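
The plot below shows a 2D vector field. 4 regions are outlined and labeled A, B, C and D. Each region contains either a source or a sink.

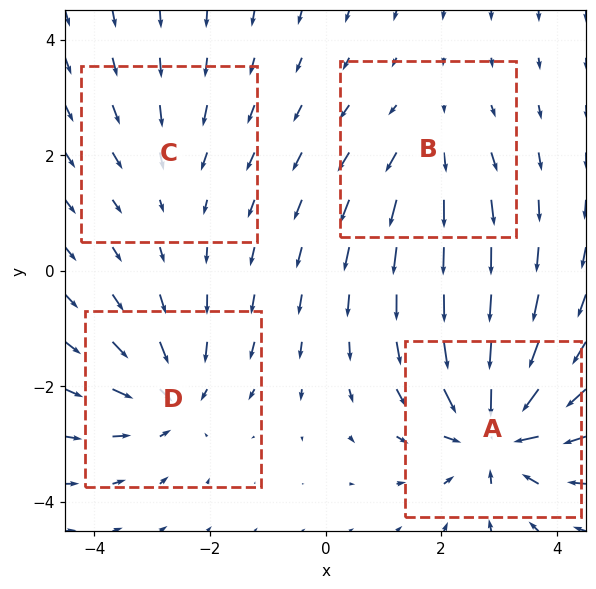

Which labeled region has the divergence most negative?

Divergence at each region's feature centre — A: about -8, B: about +3, C: about -2, D: about -5. Region A is most negative.

A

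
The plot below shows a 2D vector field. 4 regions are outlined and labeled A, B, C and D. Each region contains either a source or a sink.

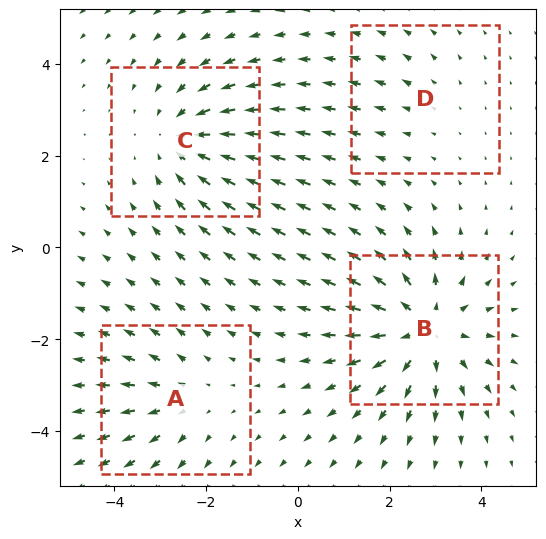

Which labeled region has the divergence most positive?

Divergence at each region's feature centre — A: about +3, B: about +6, C: about -4, D: about +2. Region B is most positive.

B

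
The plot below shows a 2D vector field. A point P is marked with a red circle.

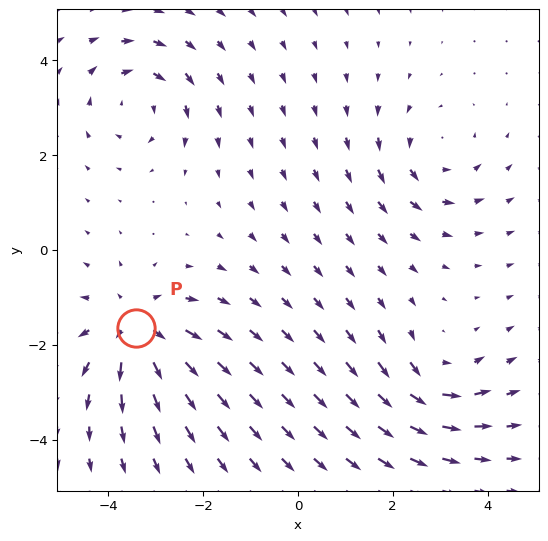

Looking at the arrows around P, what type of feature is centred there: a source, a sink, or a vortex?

source

At P (-3.4, -1.7) the arrows spread outward. Divergence about +4, curl ≈0 — positive divergence with near-zero curl is a source.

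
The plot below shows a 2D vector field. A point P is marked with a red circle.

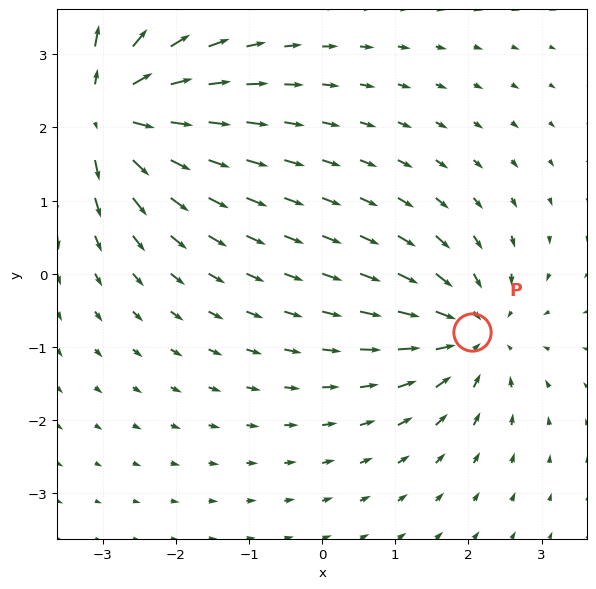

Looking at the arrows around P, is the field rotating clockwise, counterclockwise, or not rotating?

Near P at (2.0, -0.8) the arrows show no circulation. The curl there is ≈0.

not rotating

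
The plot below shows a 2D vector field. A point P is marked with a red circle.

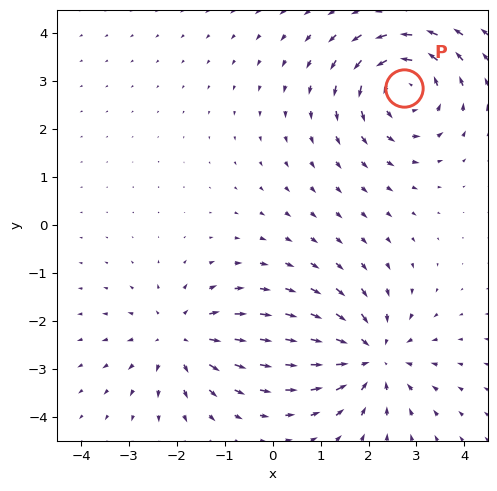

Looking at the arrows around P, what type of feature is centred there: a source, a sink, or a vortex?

vortex

At P (2.7, 2.9) the arrows circulate counterclockwise. Divergence ≈0, curl about +4 — near-zero divergence with nonzero curl is a vortex.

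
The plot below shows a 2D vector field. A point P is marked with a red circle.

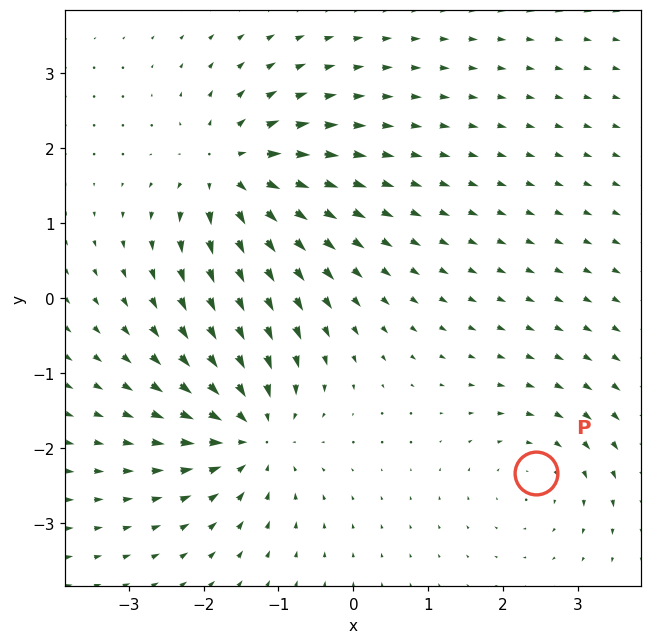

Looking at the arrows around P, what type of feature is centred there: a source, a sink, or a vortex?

At P (2.4, -2.3) the arrows circulate clockwise. Divergence ≈0, curl about -3 — near-zero divergence with nonzero curl is a vortex.

vortex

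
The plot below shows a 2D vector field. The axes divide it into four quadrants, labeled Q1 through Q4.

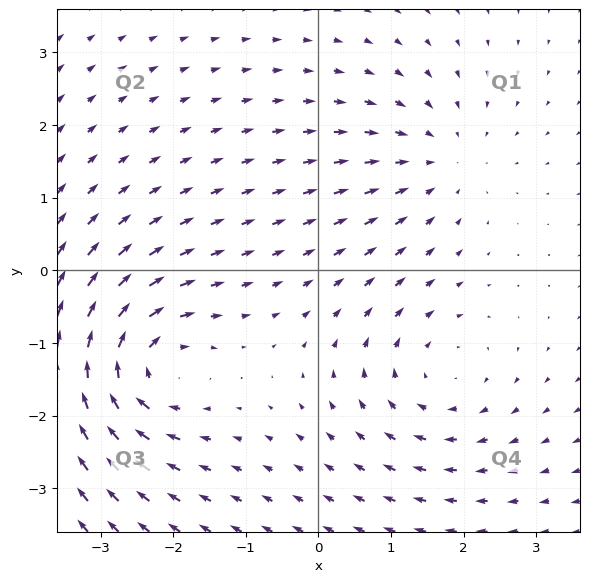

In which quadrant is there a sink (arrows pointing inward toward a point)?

Q1

The sink sits at approximately (1.7, 1.5), which lies in quadrant Q1. The divergence there is about -3, negative as expected for a sink.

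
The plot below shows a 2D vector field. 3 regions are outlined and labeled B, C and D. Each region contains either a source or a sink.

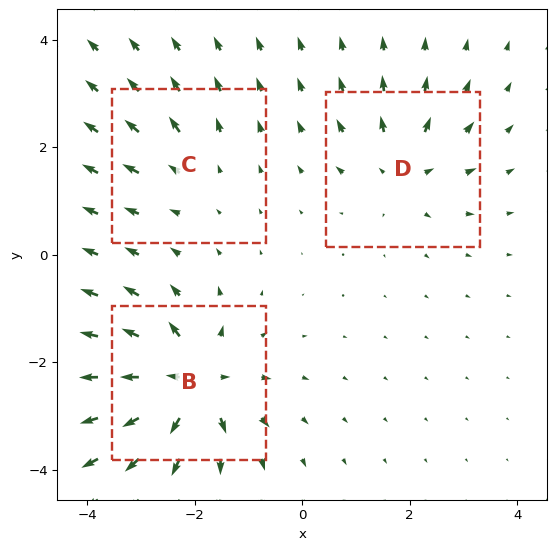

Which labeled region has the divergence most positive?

Divergence at each region's feature centre — B: about +6, C: about +2, D: about +4. Region B is most positive.

B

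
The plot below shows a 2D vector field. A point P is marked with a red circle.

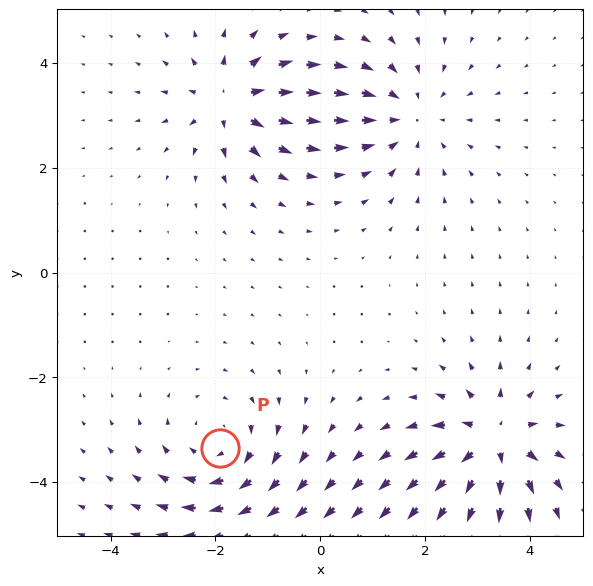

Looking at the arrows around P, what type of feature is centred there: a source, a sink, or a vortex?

vortex

At P (-1.9, -3.4) the arrows circulate clockwise. Divergence ≈0, curl about -4 — near-zero divergence with nonzero curl is a vortex.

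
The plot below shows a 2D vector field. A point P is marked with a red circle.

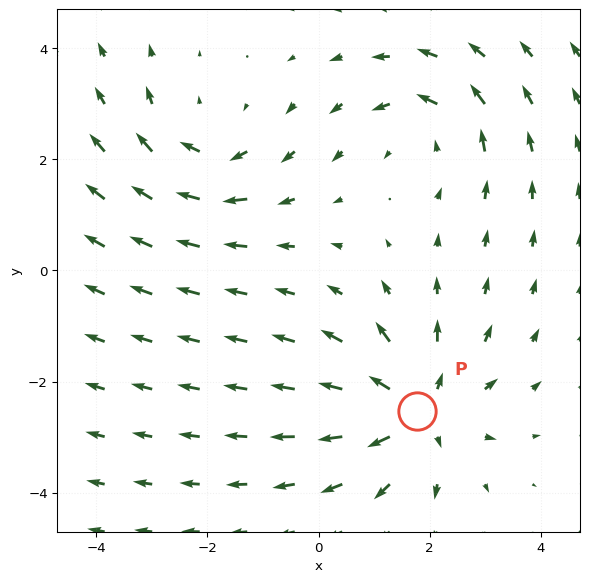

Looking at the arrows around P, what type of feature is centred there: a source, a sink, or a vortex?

At P (1.8, -2.5) the arrows spread outward. Divergence about +5, curl ≈0 — positive divergence with near-zero curl is a source.

source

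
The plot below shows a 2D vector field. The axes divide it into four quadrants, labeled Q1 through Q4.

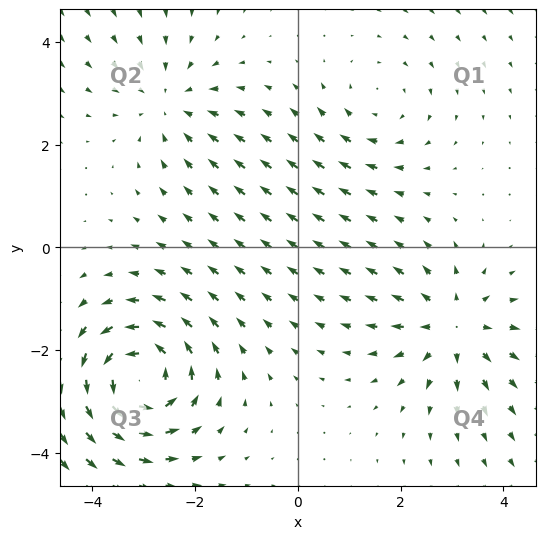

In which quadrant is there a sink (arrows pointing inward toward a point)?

Q2

The sink sits at approximately (-2.5, 2.8), which lies in quadrant Q2. The divergence there is about -3, negative as expected for a sink.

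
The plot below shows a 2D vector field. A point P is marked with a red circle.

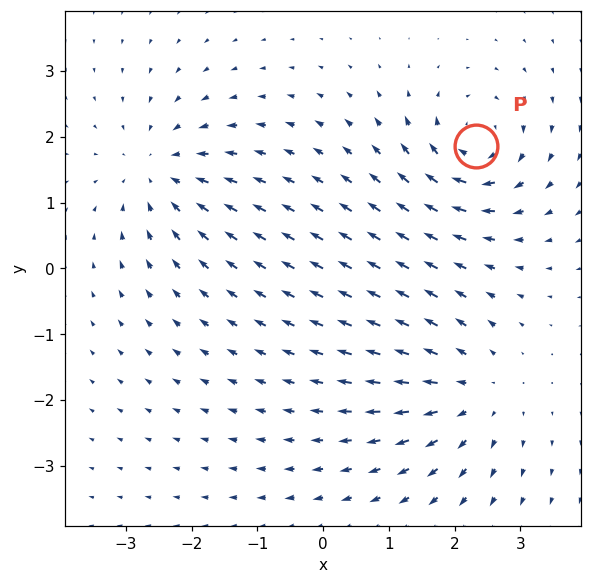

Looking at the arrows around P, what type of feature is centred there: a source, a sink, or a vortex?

At P (2.3, 1.9) the arrows circulate clockwise. Divergence ≈0, curl about -4 — near-zero divergence with nonzero curl is a vortex.

vortex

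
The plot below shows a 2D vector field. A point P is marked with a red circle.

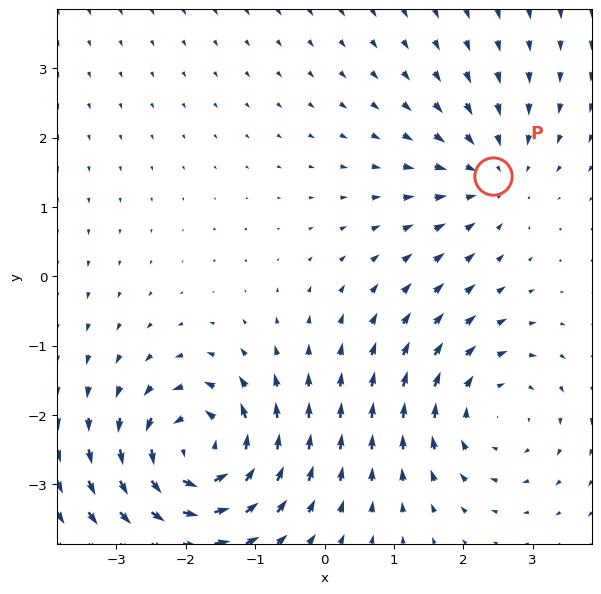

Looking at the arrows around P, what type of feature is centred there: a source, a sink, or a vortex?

sink

At P (2.4, 1.4) the arrows converge inward. Divergence about -3, curl ≈0 — negative divergence with near-zero curl is a sink.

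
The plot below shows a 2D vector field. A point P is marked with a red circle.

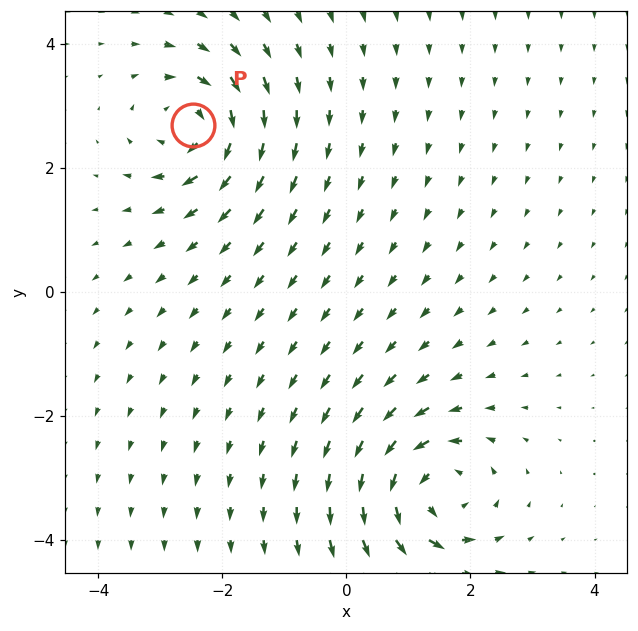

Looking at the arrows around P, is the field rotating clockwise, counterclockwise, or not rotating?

clockwise

Near P at (-2.5, 2.7) the arrows circulate clockwise. The curl (z-component) there is about -5; negative curl means clockwise rotation.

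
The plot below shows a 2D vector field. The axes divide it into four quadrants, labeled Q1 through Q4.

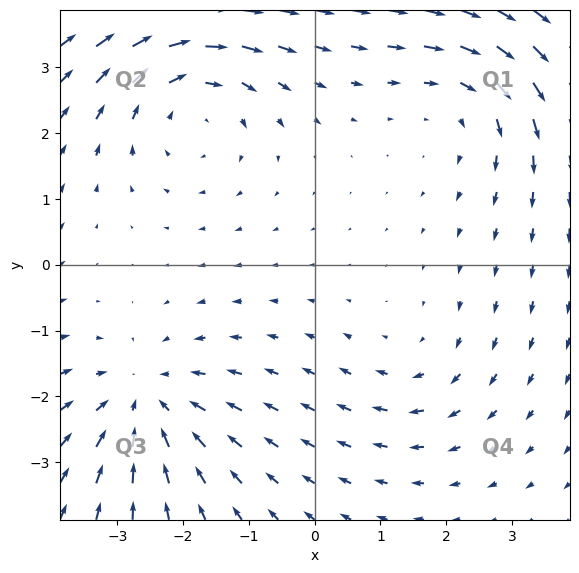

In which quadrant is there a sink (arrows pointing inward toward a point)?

The sink sits at approximately (-2.6, -2.1), which lies in quadrant Q3. The divergence there is about -4, negative as expected for a sink.

Q3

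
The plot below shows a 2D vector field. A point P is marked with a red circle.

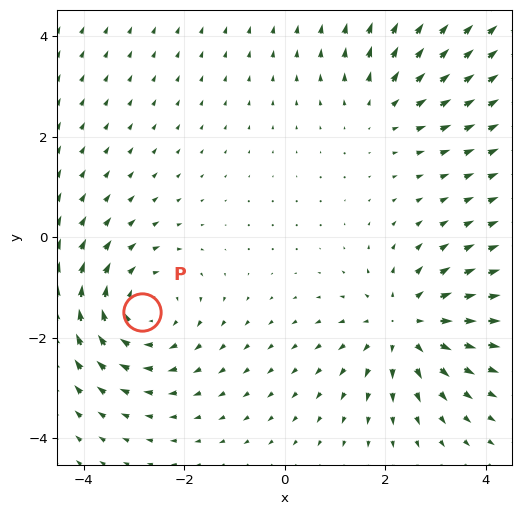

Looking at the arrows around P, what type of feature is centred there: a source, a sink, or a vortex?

vortex

At P (-2.8, -1.5) the arrows circulate clockwise. Divergence ≈0, curl about -3 — near-zero divergence with nonzero curl is a vortex.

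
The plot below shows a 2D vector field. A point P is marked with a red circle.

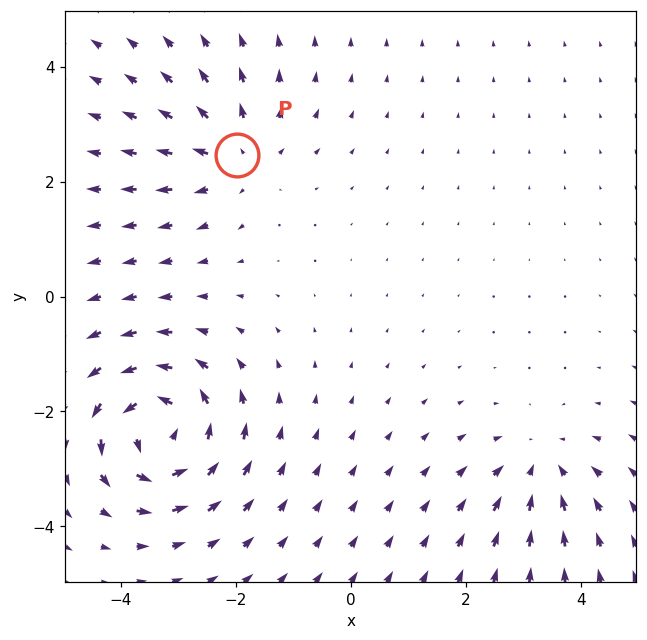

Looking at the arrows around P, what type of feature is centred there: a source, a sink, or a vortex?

source

At P (-2.0, 2.5) the arrows spread outward. Divergence about +3, curl ≈0 — positive divergence with near-zero curl is a source.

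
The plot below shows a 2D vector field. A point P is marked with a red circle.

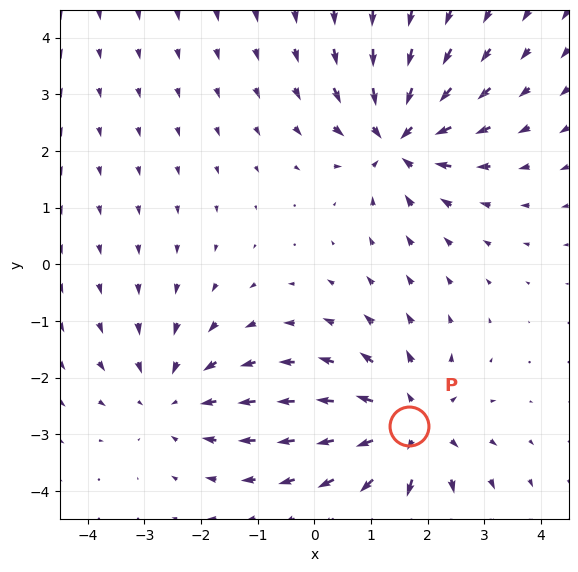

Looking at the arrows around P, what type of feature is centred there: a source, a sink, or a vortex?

source

At P (1.7, -2.9) the arrows spread outward. Divergence about +3, curl ≈0 — positive divergence with near-zero curl is a source.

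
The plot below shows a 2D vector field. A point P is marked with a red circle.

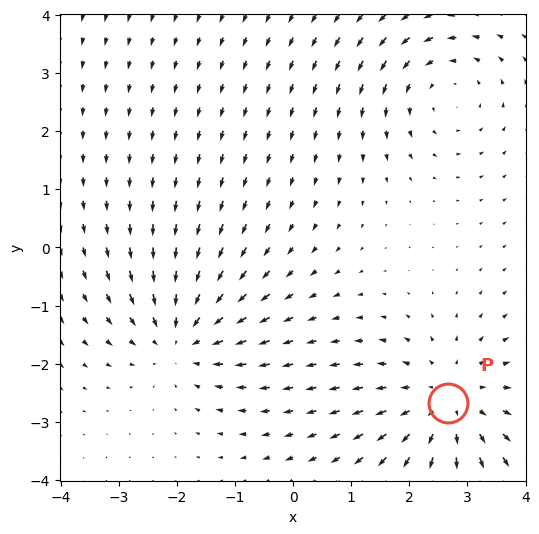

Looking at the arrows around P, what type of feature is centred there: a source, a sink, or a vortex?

source

At P (2.7, -2.7) the arrows spread outward. Divergence about +4, curl ≈0 — positive divergence with near-zero curl is a source.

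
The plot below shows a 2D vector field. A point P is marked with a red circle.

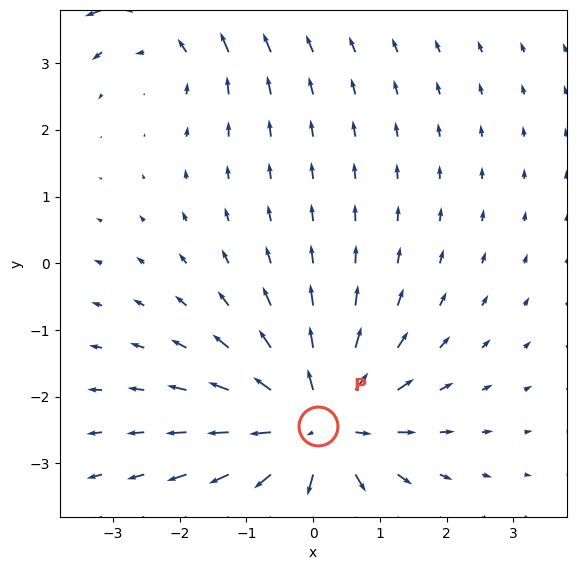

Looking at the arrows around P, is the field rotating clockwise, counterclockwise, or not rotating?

not rotating

Near P at (0.1, -2.4) the arrows show no circulation. The curl there is ≈0.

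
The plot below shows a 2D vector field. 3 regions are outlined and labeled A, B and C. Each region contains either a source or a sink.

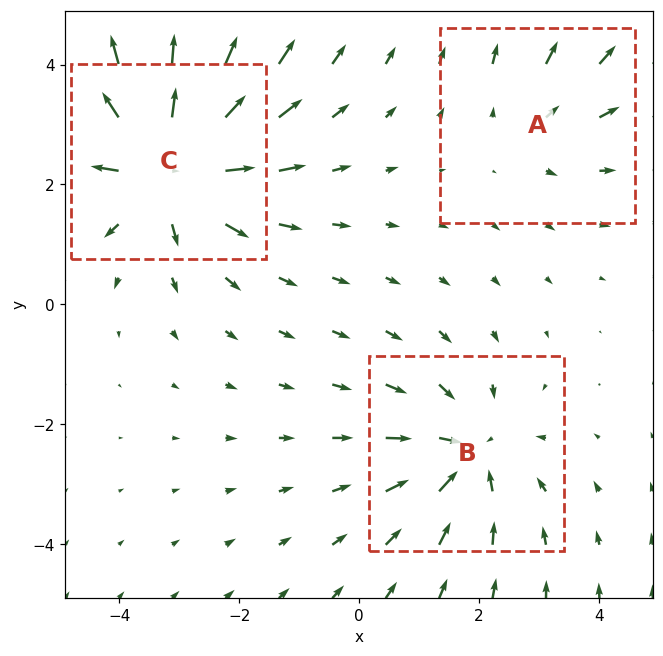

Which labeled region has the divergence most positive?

Divergence at each region's feature centre — A: about +2, B: about -3, C: about +5. Region C is most positive.

C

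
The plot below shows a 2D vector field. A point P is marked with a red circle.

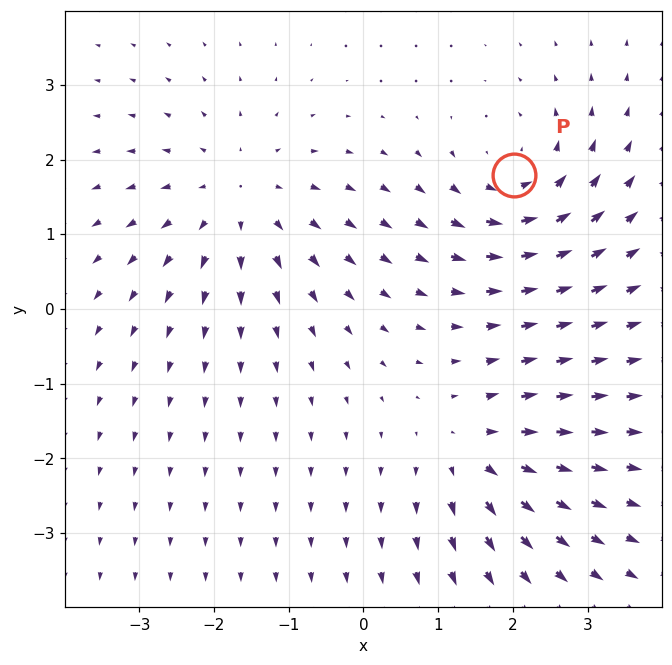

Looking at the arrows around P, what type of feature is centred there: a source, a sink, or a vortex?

vortex

At P (2.0, 1.8) the arrows circulate counterclockwise. Divergence ≈0, curl about +4 — near-zero divergence with nonzero curl is a vortex.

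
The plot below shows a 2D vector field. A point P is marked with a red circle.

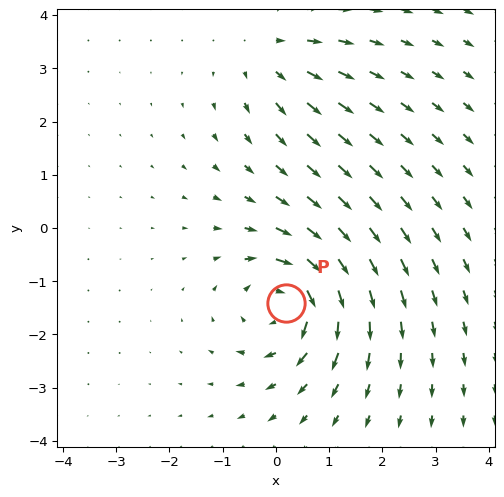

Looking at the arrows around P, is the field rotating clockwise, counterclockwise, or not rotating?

Near P at (0.2, -1.4) the arrows circulate clockwise. The curl (z-component) there is about -6; negative curl means clockwise rotation.

clockwise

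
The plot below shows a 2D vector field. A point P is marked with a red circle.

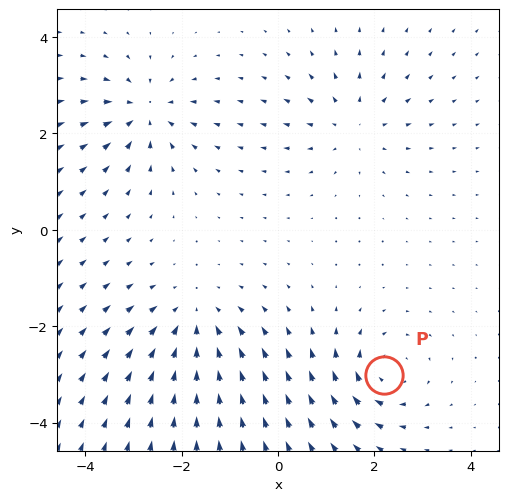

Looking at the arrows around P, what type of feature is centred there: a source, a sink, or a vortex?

vortex

At P (2.2, -3.0) the arrows circulate clockwise. Divergence ≈0, curl about -5 — near-zero divergence with nonzero curl is a vortex.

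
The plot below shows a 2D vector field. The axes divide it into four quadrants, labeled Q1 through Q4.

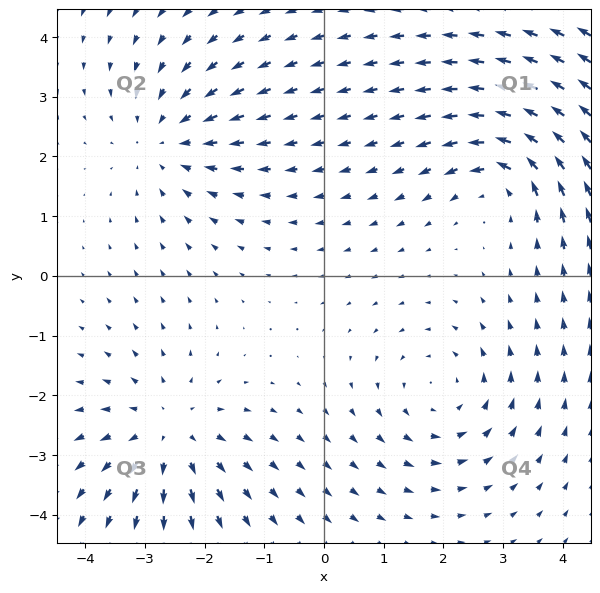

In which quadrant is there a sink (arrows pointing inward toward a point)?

The sink sits at approximately (-2.6, 2.3), which lies in quadrant Q2. The divergence there is about -4, negative as expected for a sink.

Q2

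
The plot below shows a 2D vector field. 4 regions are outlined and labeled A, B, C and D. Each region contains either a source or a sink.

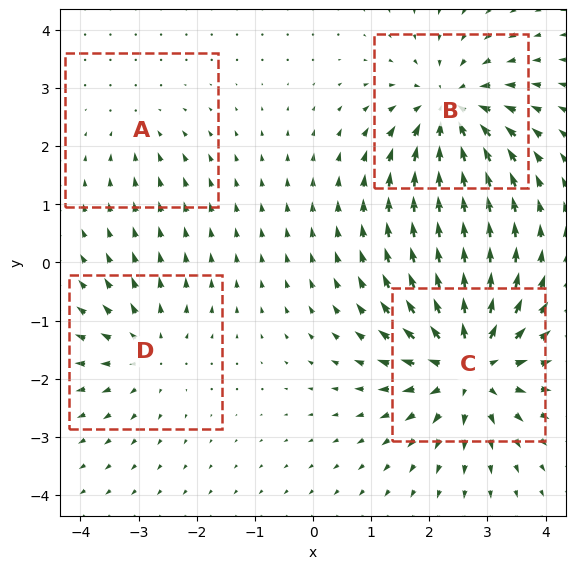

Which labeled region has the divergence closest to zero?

Divergence at each region's feature centre — A: about -2, B: about -6, C: about +7, D: about +4. Region A is closest to zero.

A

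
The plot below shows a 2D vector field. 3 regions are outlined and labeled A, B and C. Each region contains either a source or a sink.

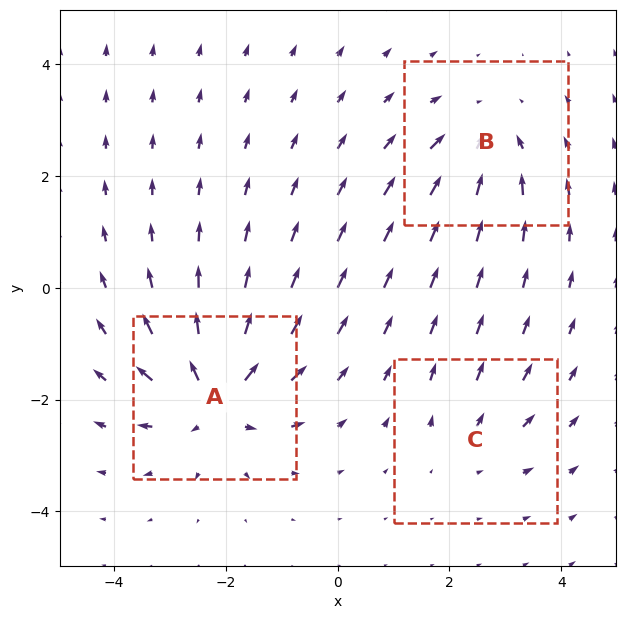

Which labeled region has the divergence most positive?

Divergence at each region's feature centre — A: about +6, B: about -4, C: about +2. Region A is most positive.

A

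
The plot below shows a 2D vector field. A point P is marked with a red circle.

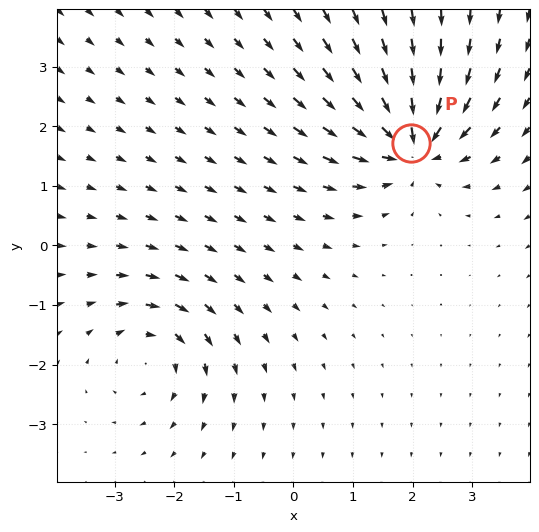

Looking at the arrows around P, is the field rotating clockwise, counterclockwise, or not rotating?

Near P at (2.0, 1.7) the arrows show no circulation. The curl there is ≈0.

not rotating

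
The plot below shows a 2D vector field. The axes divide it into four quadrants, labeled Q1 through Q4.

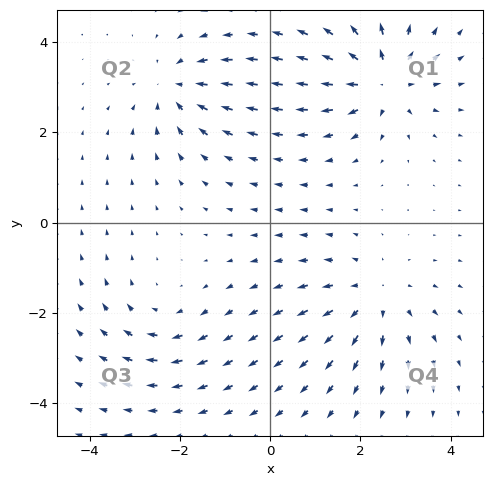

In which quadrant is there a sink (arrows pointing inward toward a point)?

The sink sits at approximately (-2.1, 3.0), which lies in quadrant Q2. The divergence there is about -4, negative as expected for a sink.

Q2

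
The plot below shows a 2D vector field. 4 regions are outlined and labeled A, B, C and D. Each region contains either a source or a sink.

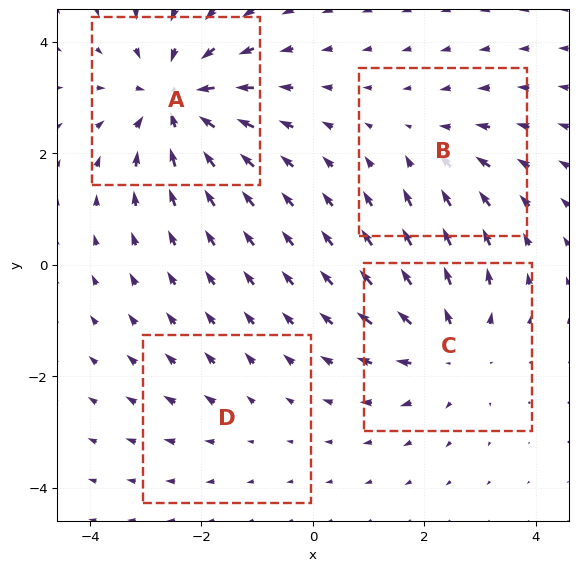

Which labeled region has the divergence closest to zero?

Divergence at each region's feature centre — A: about -6, B: about -3, C: about +5, D: about +2. Region D is closest to zero.

D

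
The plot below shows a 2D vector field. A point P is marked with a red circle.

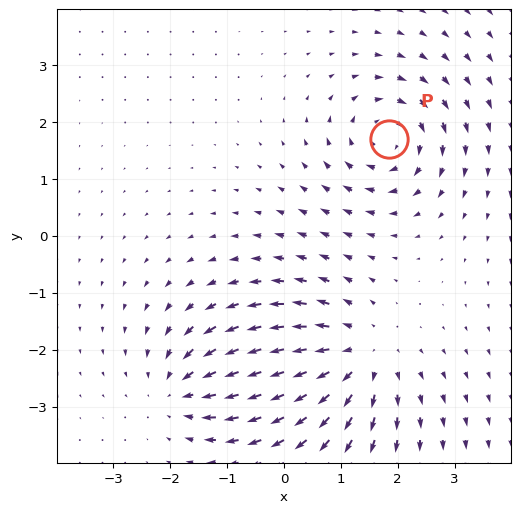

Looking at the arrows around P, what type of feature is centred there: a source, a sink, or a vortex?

At P (1.8, 1.7) the arrows circulate clockwise. Divergence ≈0, curl about -5 — near-zero divergence with nonzero curl is a vortex.

vortex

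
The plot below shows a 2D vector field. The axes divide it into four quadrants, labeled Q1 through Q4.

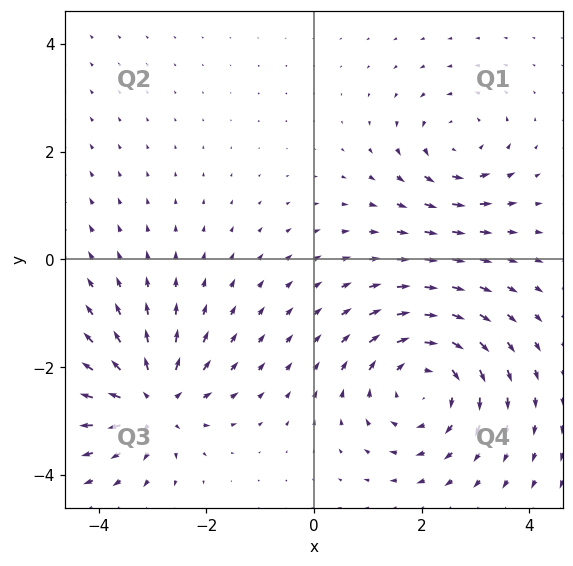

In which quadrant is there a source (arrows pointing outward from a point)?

The source sits at approximately (-3.0, -2.6), which lies in quadrant Q3. The divergence there is about +5, positive as expected for a source.

Q3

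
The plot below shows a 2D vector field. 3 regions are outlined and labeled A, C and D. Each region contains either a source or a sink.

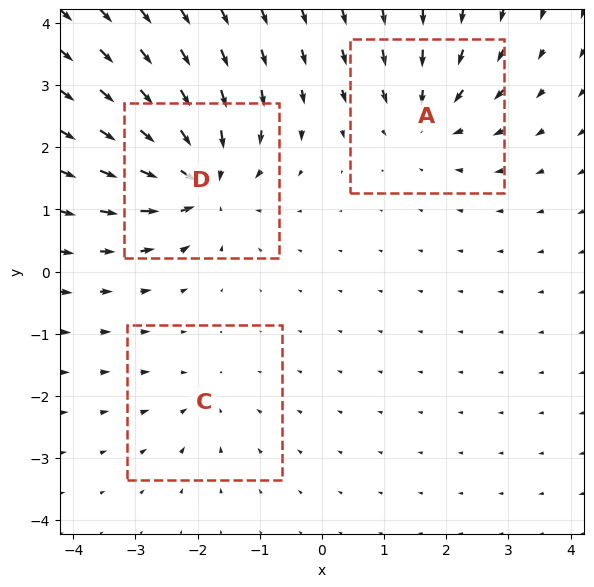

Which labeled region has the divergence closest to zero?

C

Divergence at each region's feature centre — A: about -4, C: about -2, D: about -6. Region C is closest to zero.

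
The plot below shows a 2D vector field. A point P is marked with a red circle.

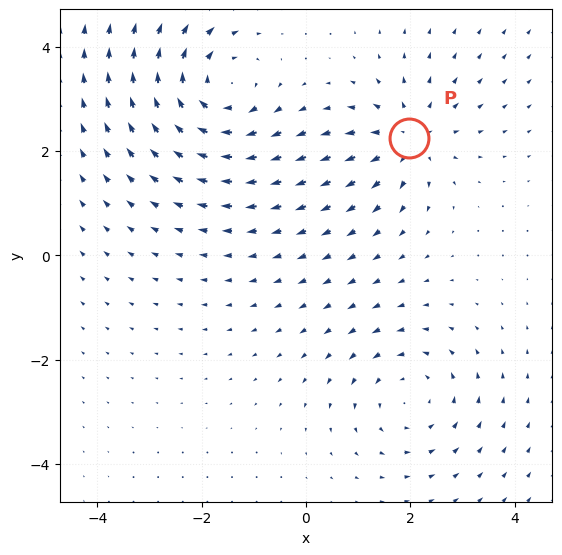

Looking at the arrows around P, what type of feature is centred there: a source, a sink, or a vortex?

source

At P (2.0, 2.3) the arrows spread outward. Divergence about +4, curl ≈0 — positive divergence with near-zero curl is a source.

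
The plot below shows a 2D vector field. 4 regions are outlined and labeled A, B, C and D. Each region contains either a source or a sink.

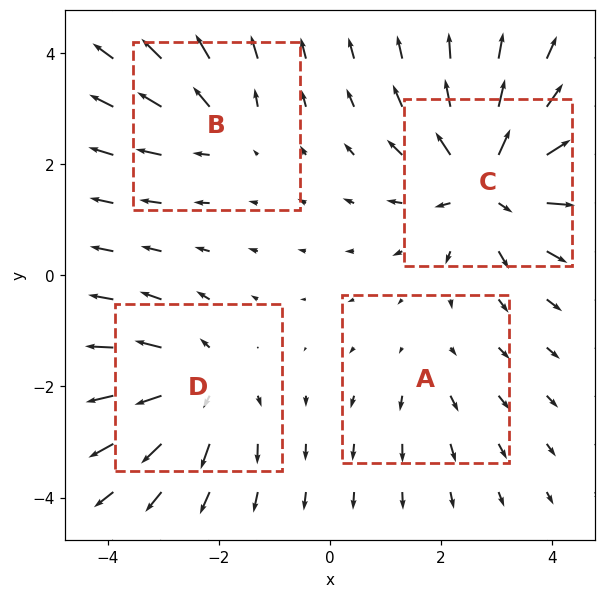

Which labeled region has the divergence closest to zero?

A

Divergence at each region's feature centre — A: about +2, B: about +3, C: about +7, D: about +5. Region A is closest to zero.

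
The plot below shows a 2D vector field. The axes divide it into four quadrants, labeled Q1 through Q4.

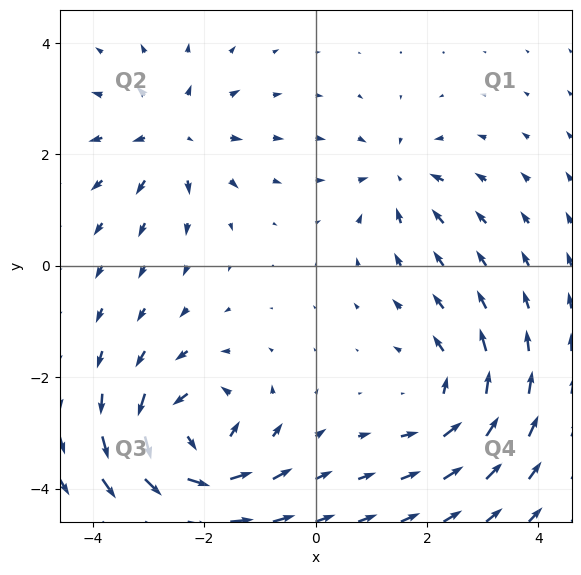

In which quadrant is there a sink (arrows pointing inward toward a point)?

Q1

The sink sits at approximately (1.5, 1.6), which lies in quadrant Q1. The divergence there is about -4, negative as expected for a sink.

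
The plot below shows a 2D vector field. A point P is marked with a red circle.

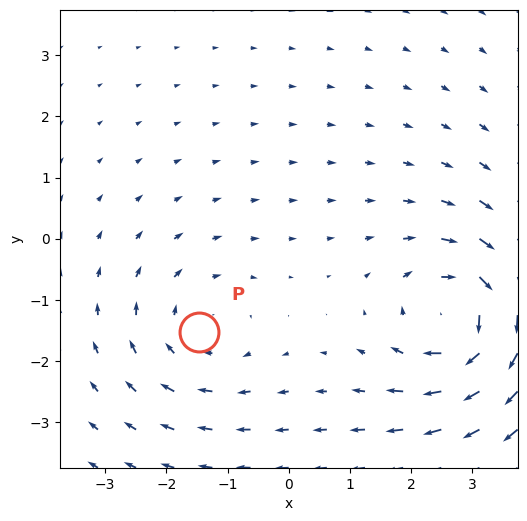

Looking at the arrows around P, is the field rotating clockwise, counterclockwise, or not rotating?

clockwise

Near P at (-1.5, -1.5) the arrows circulate clockwise. The curl (z-component) there is about -3; negative curl means clockwise rotation.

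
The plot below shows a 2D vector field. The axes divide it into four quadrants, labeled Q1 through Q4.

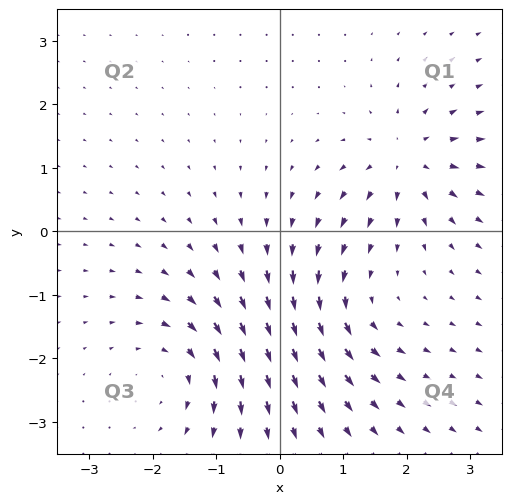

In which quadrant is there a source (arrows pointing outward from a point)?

The source sits at approximately (2.0, 1.1), which lies in quadrant Q1. The divergence there is about +6, positive as expected for a source.

Q1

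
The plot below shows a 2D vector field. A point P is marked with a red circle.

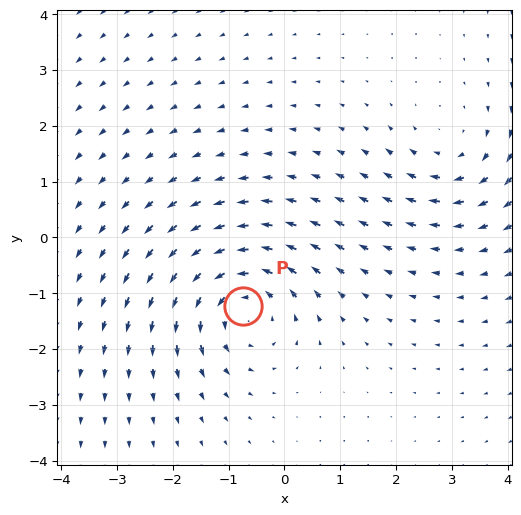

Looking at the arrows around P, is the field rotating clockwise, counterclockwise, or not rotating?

counterclockwise

Near P at (-0.7, -1.2) the arrows circulate counterclockwise. The curl (z-component) there is about +4; positive curl means counterclockwise rotation.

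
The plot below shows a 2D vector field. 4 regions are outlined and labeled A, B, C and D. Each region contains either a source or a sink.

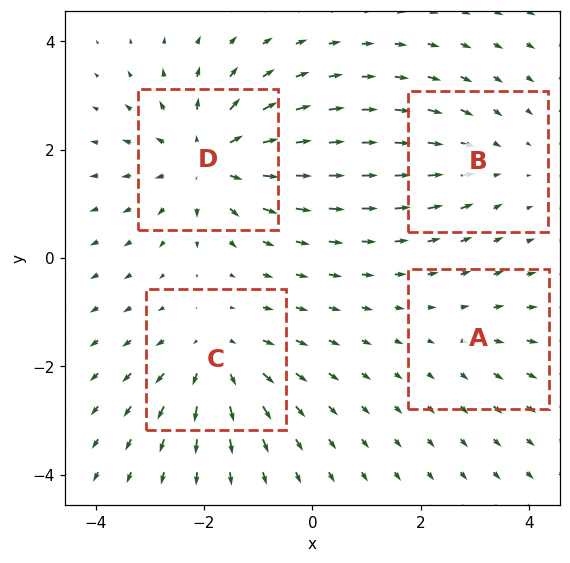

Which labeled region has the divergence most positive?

D

Divergence at each region's feature centre — A: about +2, B: about -3, C: about +5, D: about +7. Region D is most positive.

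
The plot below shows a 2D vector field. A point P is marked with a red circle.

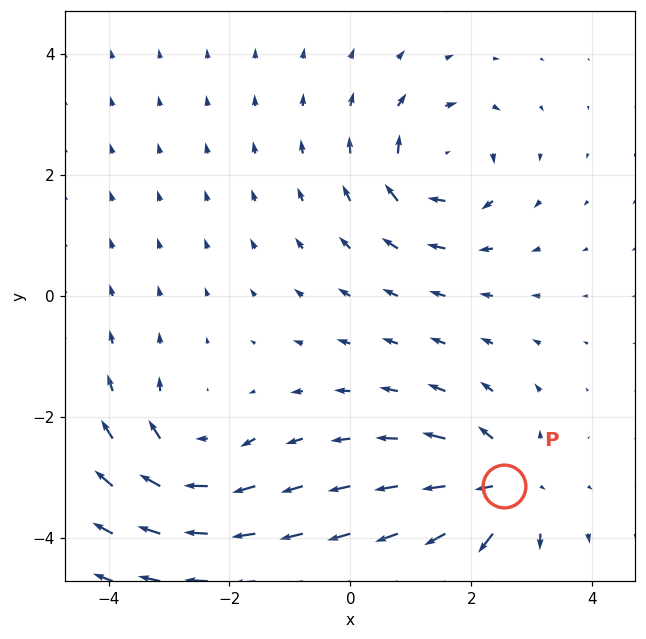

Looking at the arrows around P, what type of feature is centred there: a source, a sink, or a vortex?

source

At P (2.5, -3.1) the arrows spread outward. Divergence about +6, curl ≈0 — positive divergence with near-zero curl is a source.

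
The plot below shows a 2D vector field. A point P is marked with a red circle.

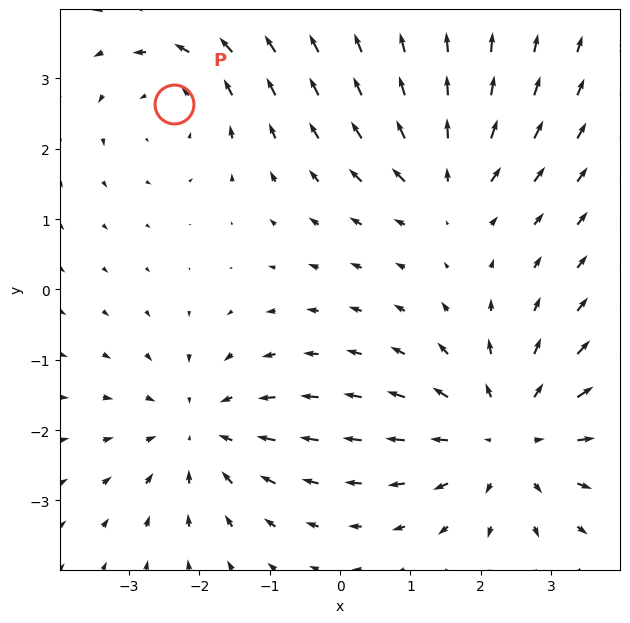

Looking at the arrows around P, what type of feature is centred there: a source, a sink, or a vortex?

vortex

At P (-2.4, 2.6) the arrows circulate counterclockwise. Divergence ≈0, curl about +3 — near-zero divergence with nonzero curl is a vortex.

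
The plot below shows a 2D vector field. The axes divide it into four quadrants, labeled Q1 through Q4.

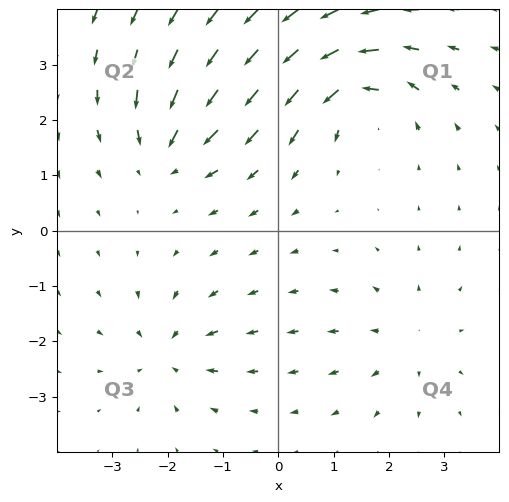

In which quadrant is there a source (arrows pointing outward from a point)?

The source sits at approximately (2.3, -2.0), which lies in quadrant Q4. The divergence there is about +3, positive as expected for a source.

Q4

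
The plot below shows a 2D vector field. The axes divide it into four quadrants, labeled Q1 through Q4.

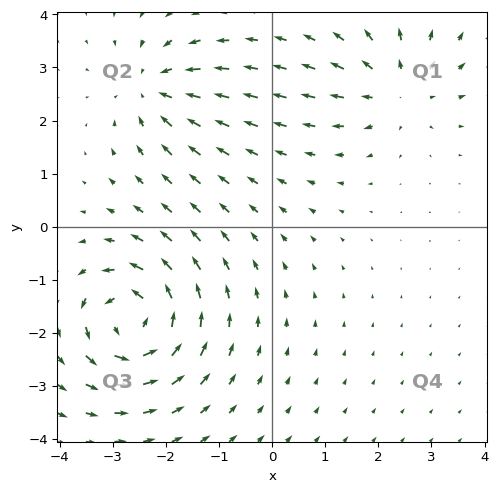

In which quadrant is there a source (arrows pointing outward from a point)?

The source sits at approximately (2.4, 2.6), which lies in quadrant Q1. The divergence there is about +3, positive as expected for a source.

Q1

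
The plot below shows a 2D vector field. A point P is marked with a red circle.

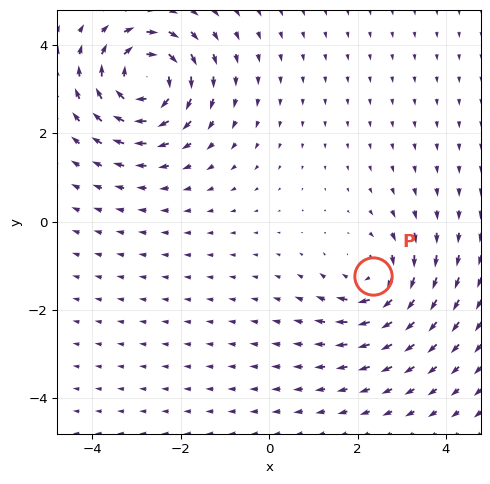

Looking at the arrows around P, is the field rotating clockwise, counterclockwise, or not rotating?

Near P at (2.3, -1.2) the arrows circulate clockwise. The curl (z-component) there is about -3; negative curl means clockwise rotation.

clockwise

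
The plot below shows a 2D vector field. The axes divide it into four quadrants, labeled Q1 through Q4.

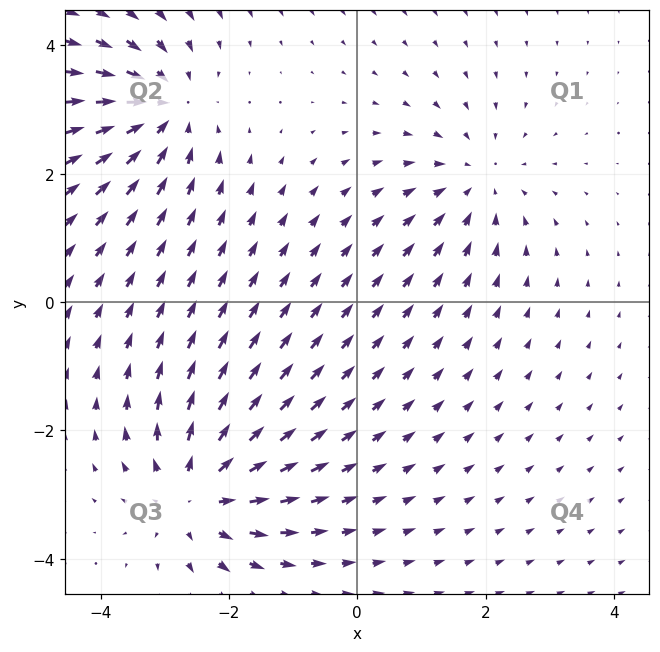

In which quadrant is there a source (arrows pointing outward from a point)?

Q3

The source sits at approximately (-2.5, -3.0), which lies in quadrant Q3. The divergence there is about +6, positive as expected for a source.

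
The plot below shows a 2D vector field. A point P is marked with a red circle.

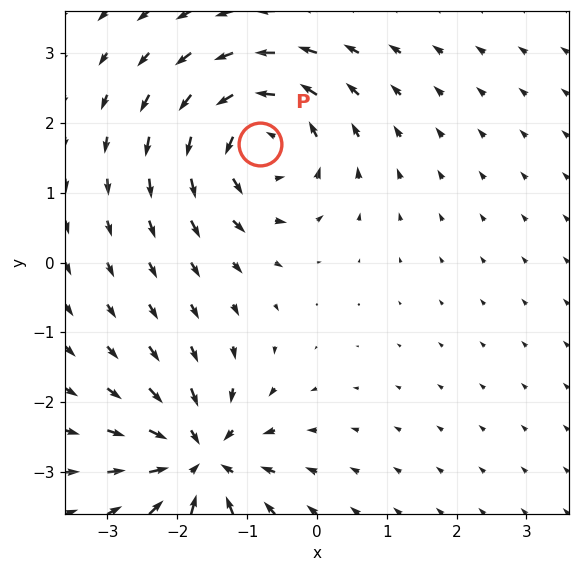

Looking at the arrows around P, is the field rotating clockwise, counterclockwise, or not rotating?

Near P at (-0.8, 1.7) the arrows circulate counterclockwise. The curl (z-component) there is about +5; positive curl means counterclockwise rotation.

counterclockwise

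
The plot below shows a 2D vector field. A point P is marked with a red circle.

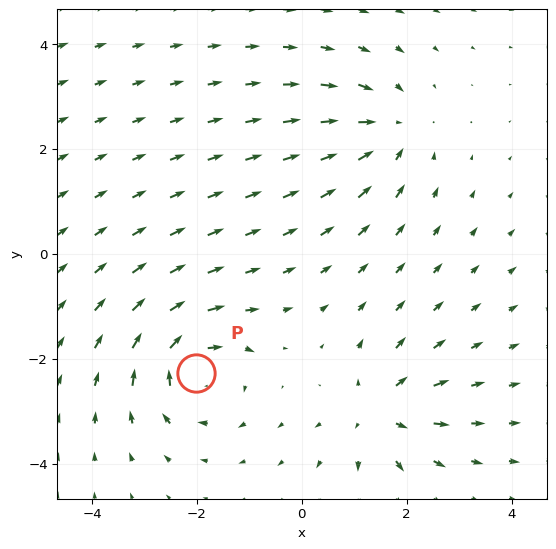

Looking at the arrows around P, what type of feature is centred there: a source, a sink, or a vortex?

At P (-2.0, -2.3) the arrows circulate clockwise. Divergence ≈0, curl about -6 — near-zero divergence with nonzero curl is a vortex.

vortex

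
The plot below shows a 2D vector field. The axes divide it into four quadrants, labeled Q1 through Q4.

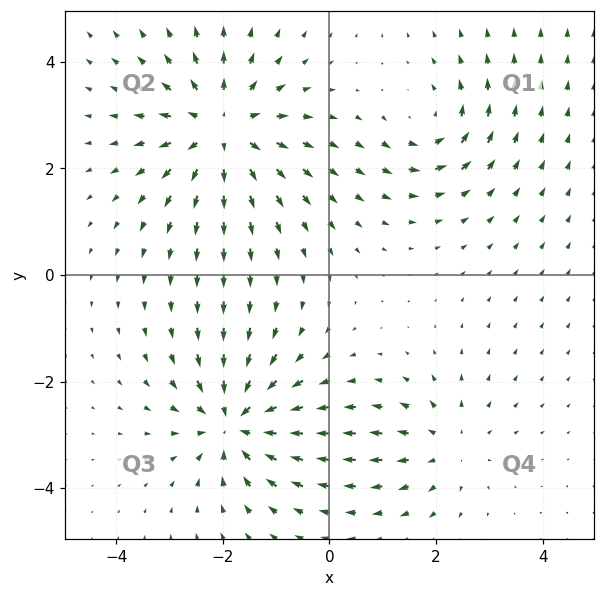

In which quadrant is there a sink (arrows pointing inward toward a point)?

The sink sits at approximately (-1.8, -2.8), which lies in quadrant Q3. The divergence there is about -5, negative as expected for a sink.

Q3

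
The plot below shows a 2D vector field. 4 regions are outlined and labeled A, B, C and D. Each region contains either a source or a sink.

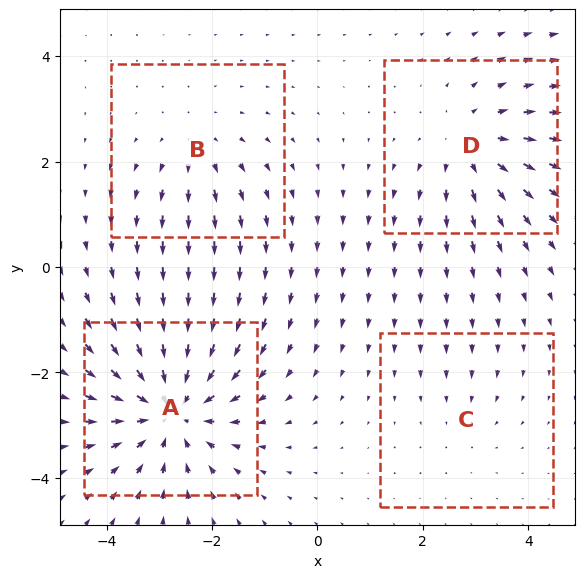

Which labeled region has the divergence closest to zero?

C

Divergence at each region's feature centre — A: about -6, B: about +3, C: about -2, D: about +4. Region C is closest to zero.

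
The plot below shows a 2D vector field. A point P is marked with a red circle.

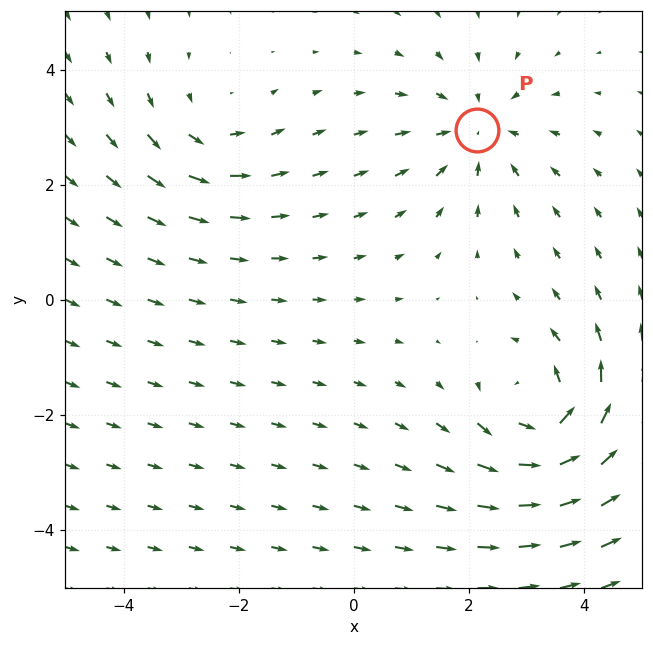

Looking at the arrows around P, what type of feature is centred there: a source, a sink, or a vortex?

sink

At P (2.2, 2.9) the arrows converge inward. Divergence about -3, curl ≈0 — negative divergence with near-zero curl is a sink.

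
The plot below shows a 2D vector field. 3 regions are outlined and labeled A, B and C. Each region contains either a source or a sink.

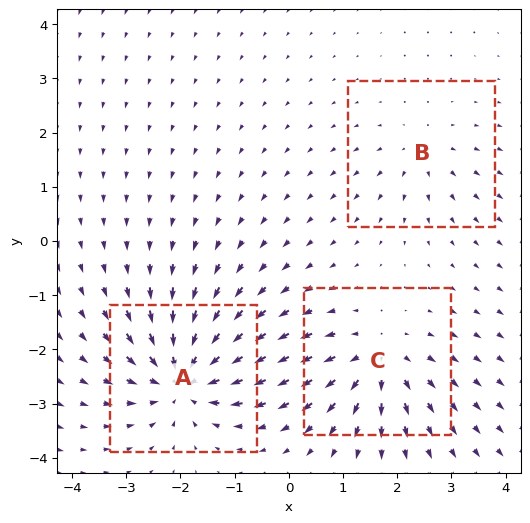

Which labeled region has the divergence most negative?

Divergence at each region's feature centre — A: about -6, B: about +3, C: about +4. Region A is most negative.

A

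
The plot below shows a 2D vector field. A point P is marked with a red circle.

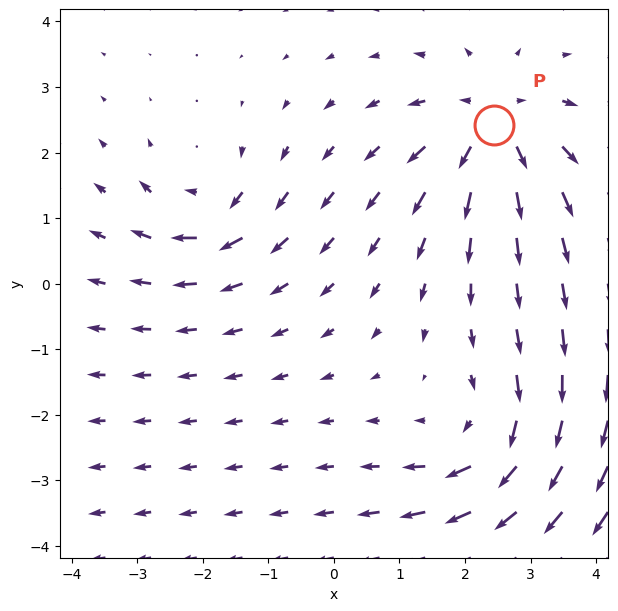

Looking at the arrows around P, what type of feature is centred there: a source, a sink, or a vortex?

source

At P (2.4, 2.4) the arrows spread outward. Divergence about +4, curl ≈0 — positive divergence with near-zero curl is a source.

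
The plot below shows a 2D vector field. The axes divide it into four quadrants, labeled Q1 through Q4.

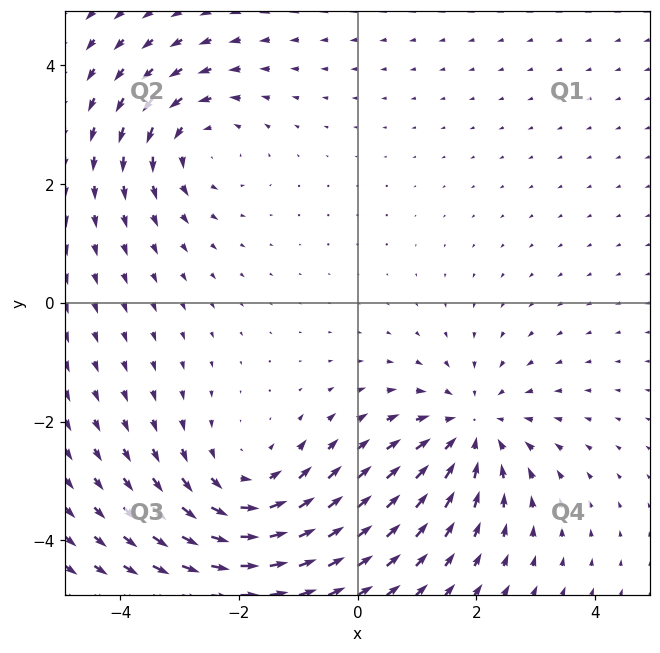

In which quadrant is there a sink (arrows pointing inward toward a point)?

The sink sits at approximately (1.9, -2.1), which lies in quadrant Q4. The divergence there is about -4, negative as expected for a sink.

Q4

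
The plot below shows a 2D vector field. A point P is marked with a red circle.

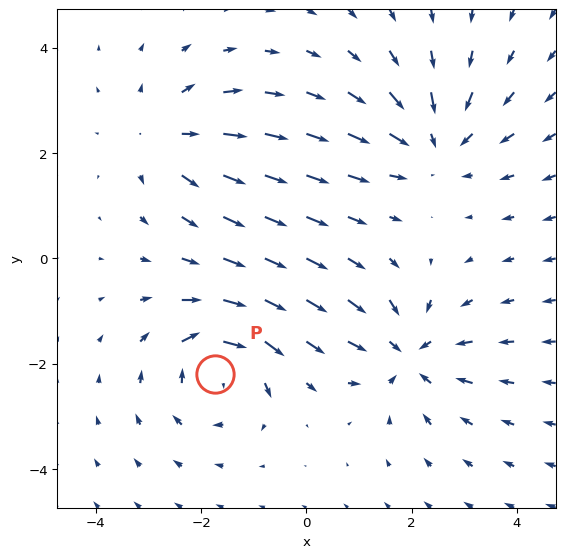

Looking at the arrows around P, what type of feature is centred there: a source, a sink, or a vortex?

vortex

At P (-1.7, -2.2) the arrows circulate clockwise. Divergence ≈0, curl about -6 — near-zero divergence with nonzero curl is a vortex.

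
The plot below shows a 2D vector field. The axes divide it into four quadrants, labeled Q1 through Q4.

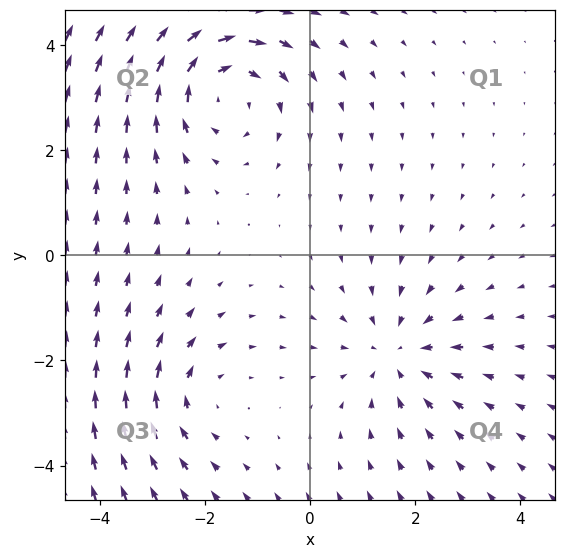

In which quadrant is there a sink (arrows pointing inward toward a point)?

Q4

The sink sits at approximately (1.7, -1.9), which lies in quadrant Q4. The divergence there is about -3, negative as expected for a sink.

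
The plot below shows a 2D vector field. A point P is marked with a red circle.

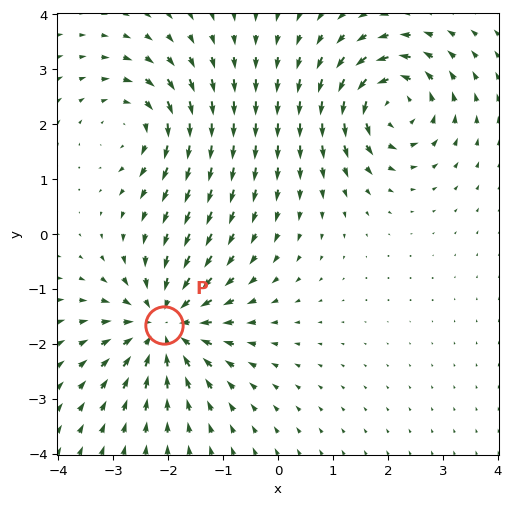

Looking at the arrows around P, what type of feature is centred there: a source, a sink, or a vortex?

At P (-2.1, -1.7) the arrows converge inward. Divergence about -4, curl ≈0 — negative divergence with near-zero curl is a sink.

sink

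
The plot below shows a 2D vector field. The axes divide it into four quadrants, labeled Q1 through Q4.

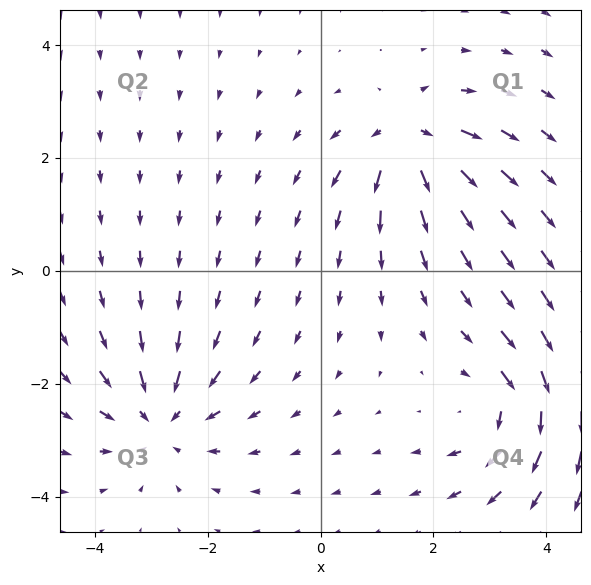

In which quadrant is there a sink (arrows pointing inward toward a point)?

Q3

The sink sits at approximately (-2.8, -2.6), which lies in quadrant Q3. The divergence there is about -4, negative as expected for a sink.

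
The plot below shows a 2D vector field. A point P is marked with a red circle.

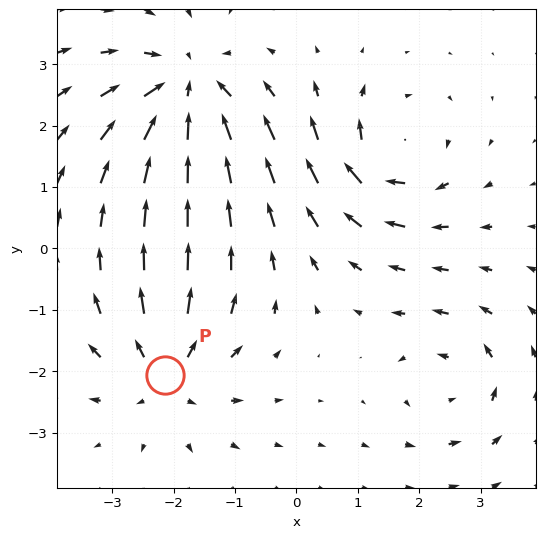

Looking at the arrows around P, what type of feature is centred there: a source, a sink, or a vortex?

At P (-2.1, -2.1) the arrows spread outward. Divergence about +5, curl ≈0 — positive divergence with near-zero curl is a source.

source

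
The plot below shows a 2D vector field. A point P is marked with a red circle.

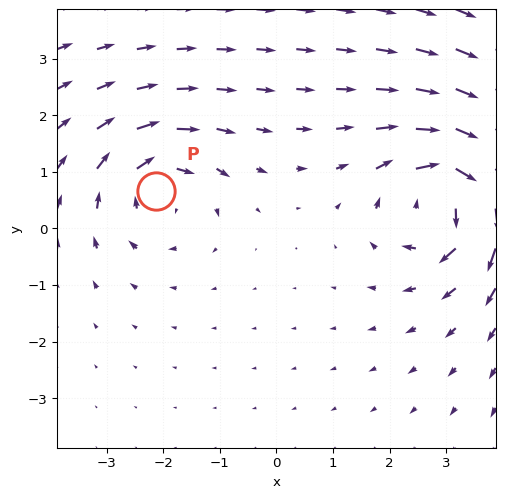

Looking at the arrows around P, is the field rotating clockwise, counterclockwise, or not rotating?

Near P at (-2.1, 0.7) the arrows circulate clockwise. The curl (z-component) there is about -3; negative curl means clockwise rotation.

clockwise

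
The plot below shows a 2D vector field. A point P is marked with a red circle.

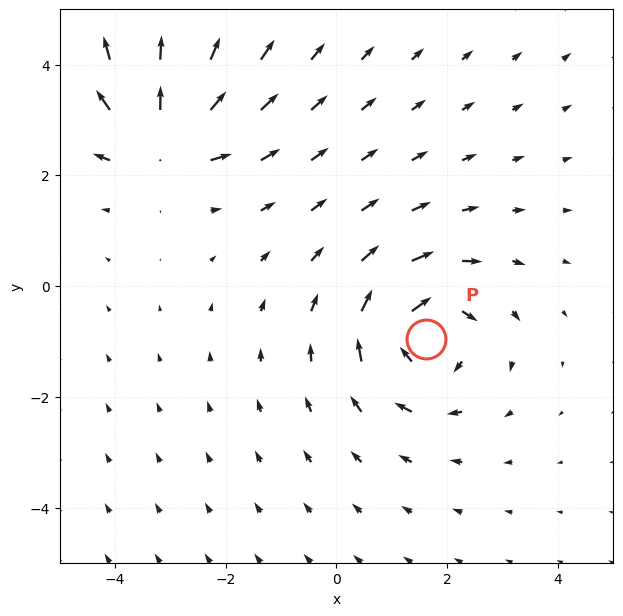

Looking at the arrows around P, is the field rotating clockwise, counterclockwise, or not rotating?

Near P at (1.6, -1.0) the arrows circulate clockwise. The curl (z-component) there is about -4; negative curl means clockwise rotation.

clockwise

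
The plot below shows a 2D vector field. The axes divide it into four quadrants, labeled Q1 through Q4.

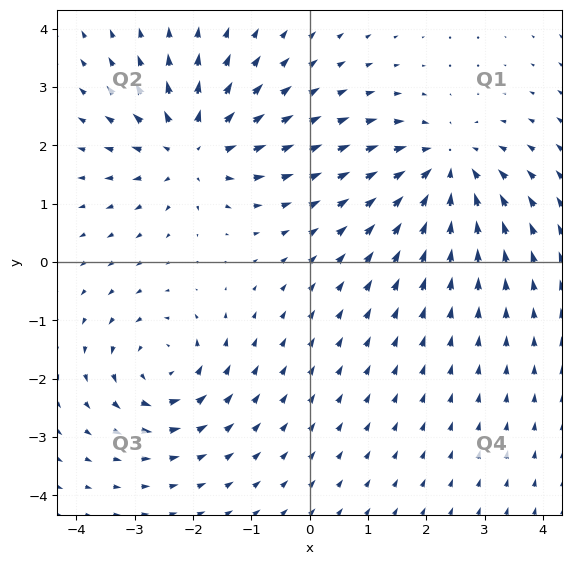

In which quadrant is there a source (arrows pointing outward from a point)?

The source sits at approximately (-2.0, 1.9), which lies in quadrant Q2. The divergence there is about +4, positive as expected for a source.

Q2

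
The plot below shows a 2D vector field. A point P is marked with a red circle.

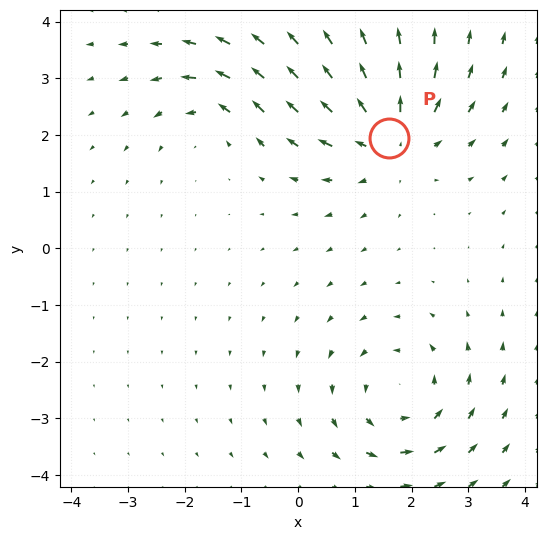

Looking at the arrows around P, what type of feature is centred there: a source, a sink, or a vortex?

At P (1.6, 1.9) the arrows spread outward. Divergence about +5, curl ≈0 — positive divergence with near-zero curl is a source.

source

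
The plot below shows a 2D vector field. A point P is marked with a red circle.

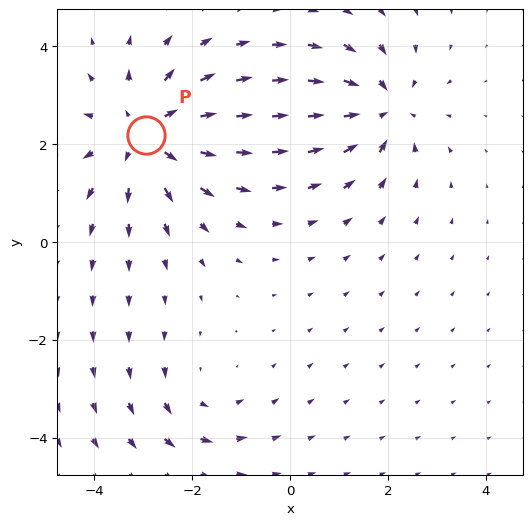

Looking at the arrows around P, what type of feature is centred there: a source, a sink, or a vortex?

source

At P (-2.9, 2.2) the arrows spread outward. Divergence about +4, curl ≈0 — positive divergence with near-zero curl is a source.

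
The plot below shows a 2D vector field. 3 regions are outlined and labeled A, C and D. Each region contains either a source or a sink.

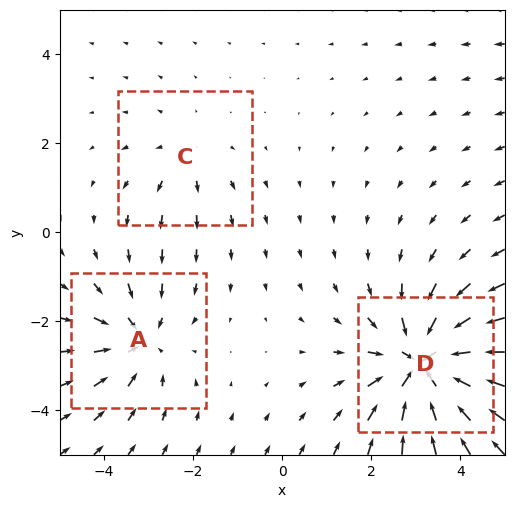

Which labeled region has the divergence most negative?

D

Divergence at each region's feature centre — A: about -3, C: about +2, D: about -5. Region D is most negative.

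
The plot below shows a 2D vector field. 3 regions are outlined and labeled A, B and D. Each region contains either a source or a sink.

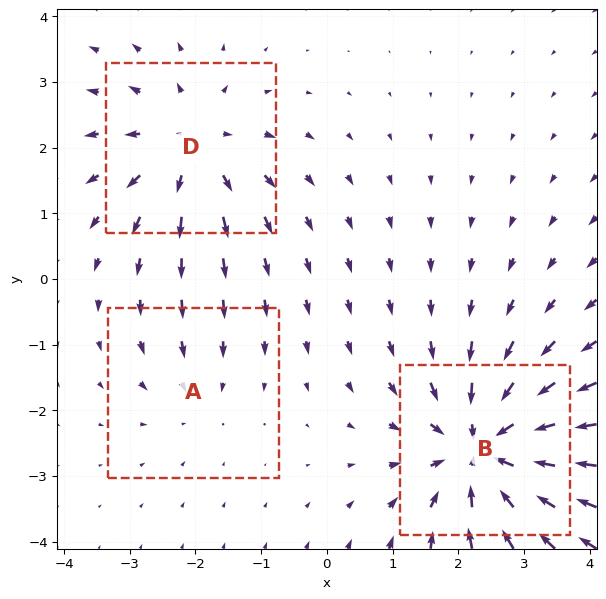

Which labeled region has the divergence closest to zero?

Divergence at each region's feature centre — A: about -2, B: about -5, D: about +4. Region A is closest to zero.

A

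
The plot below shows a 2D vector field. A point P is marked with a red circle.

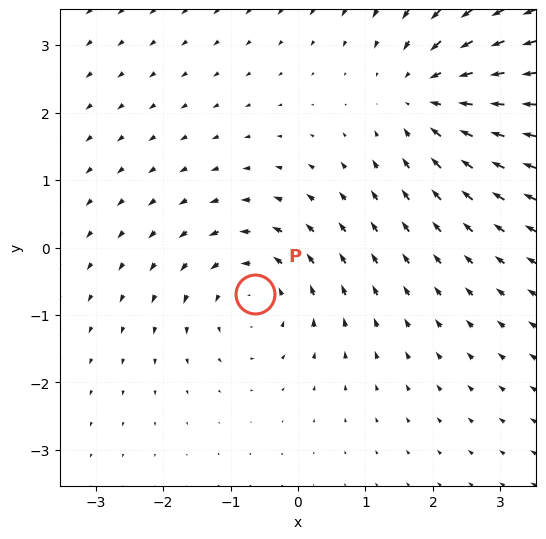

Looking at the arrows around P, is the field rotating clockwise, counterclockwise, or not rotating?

Near P at (-0.6, -0.7) the arrows circulate counterclockwise. The curl (z-component) there is about +3; positive curl means counterclockwise rotation.

counterclockwise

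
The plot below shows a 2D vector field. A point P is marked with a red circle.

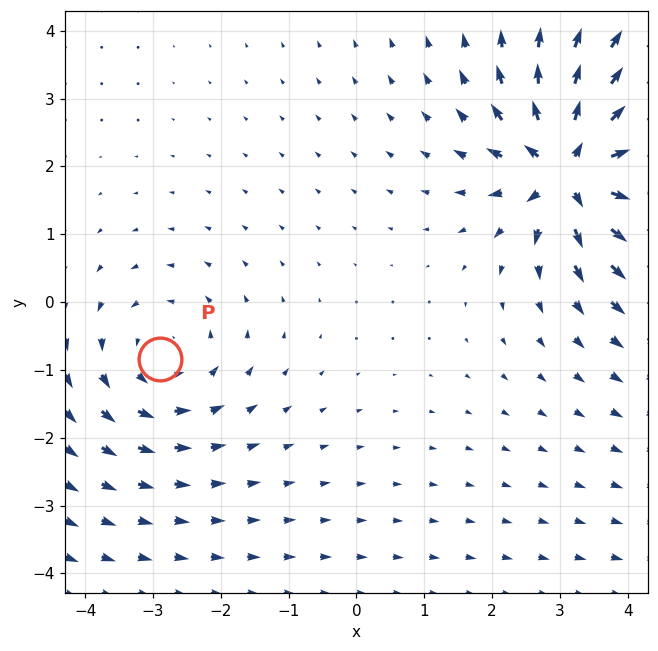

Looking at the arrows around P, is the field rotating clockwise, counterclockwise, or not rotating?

Near P at (-2.9, -0.8) the arrows circulate counterclockwise. The curl (z-component) there is about +3; positive curl means counterclockwise rotation.

counterclockwise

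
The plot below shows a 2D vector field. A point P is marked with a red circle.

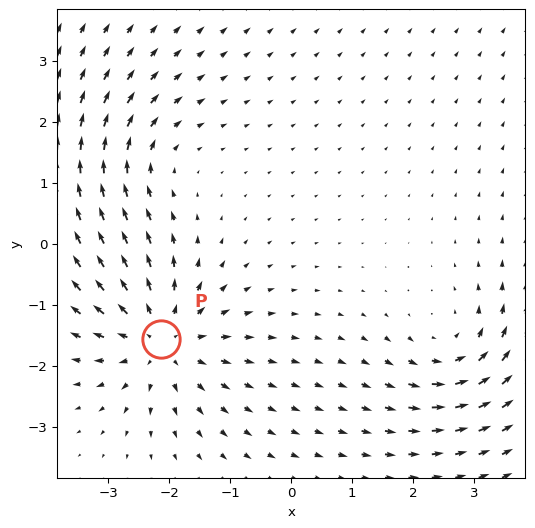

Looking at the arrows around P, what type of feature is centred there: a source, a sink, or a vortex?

source

At P (-2.1, -1.6) the arrows spread outward. Divergence about +5, curl ≈0 — positive divergence with near-zero curl is a source.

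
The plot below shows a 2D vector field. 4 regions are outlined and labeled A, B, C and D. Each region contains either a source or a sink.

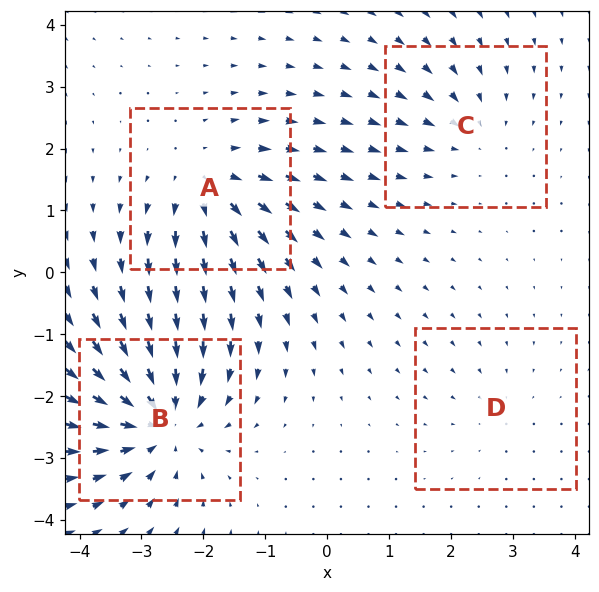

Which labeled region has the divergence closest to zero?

D

Divergence at each region's feature centre — A: about +5, B: about -7, C: about -3, D: about -2. Region D is closest to zero.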